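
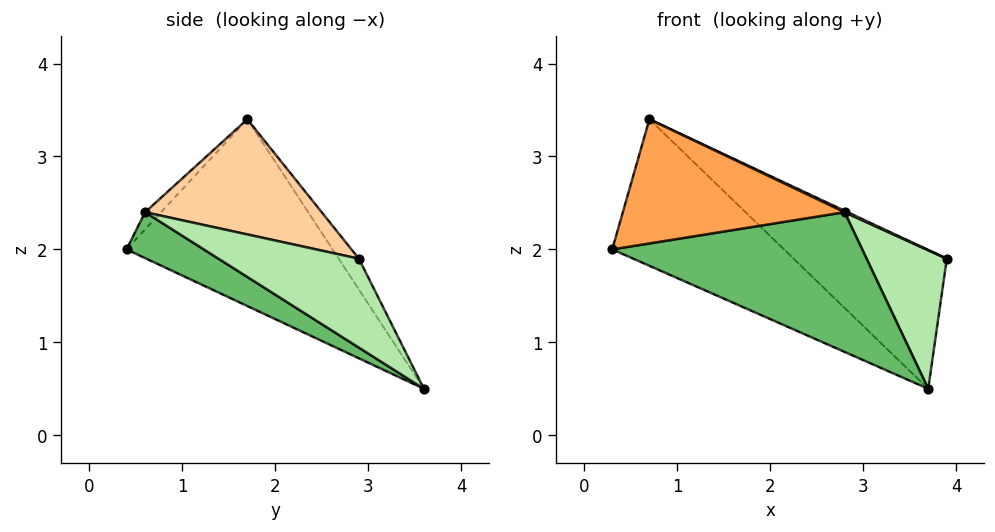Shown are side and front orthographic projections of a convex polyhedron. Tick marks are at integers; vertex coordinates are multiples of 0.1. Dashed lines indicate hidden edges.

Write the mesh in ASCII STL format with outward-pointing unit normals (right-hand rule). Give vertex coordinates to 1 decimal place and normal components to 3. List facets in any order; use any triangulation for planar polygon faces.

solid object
 facet normal -0.719 0.600 -0.351
  outer loop
   vertex 3.7 3.6 0.5
   vertex 0.3 0.4 2.0
   vertex 0.7 1.7 3.4
  endloop
 endfacet
 facet normal -0.116 0.882 0.457
  outer loop
   vertex 3.7 3.6 0.5
   vertex 0.7 1.7 3.4
   vertex 3.9 2.9 1.9
  endloop
 endfacet
 facet normal -0.052 -0.724 0.687
  outer loop
   vertex 2.8 0.6 2.4
   vertex 0.7 1.7 3.4
   vertex 0.3 0.4 2.0
  endloop
 endfacet
 facet normal 0.427 -0.007 0.904
  outer loop
   vertex 2.8 0.6 2.4
   vertex 3.9 2.9 1.9
   vertex 0.7 1.7 3.4
  endloop
 endfacet
 facet normal 0.174 -0.564 -0.807
  outer loop
   vertex 2.8 0.6 2.4
   vertex 0.3 0.4 2.0
   vertex 3.7 3.6 0.5
  endloop
 endfacet
 facet normal 0.814 -0.465 -0.349
  outer loop
   vertex 2.8 0.6 2.4
   vertex 3.7 3.6 0.5
   vertex 3.9 2.9 1.9
  endloop
 endfacet
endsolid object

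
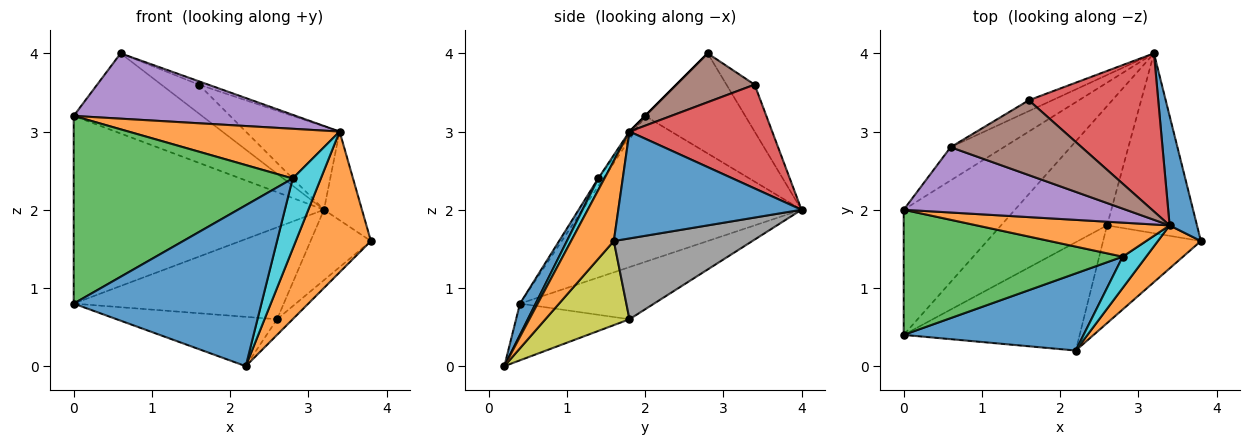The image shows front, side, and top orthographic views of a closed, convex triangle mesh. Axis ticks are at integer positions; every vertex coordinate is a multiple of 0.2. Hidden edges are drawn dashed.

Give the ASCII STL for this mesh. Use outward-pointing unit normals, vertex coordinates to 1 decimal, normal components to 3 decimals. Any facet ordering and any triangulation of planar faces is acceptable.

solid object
 facet normal 0.950 0.197 0.243
  outer loop
   vertex 3.4 1.8 3.0
   vertex 3.8 1.6 1.6
   vertex 3.2 4.0 2.0
  endloop
 endfacet
 facet normal 0.478 -0.840 0.257
  outer loop
   vertex 3.4 1.8 3.0
   vertex 2.2 0.2 0.0
   vertex 3.8 1.6 1.6
  endloop
 endfacet
 facet normal -0.589 0.673 -0.448
  outer loop
   vertex 0.0 0.4 0.8
   vertex 0.0 2.0 3.2
   vertex 3.2 4.0 2.0
  endloop
 endfacet
 facet normal -0.585 0.749 -0.311
  outer loop
   vertex 0.6 2.8 4.0
   vertex 3.2 4.0 2.0
   vertex 0.0 2.0 3.2
  endloop
 endfacet
 facet normal 0.000 -0.707 0.707
  outer loop
   vertex 0.6 2.8 4.0
   vertex 0.0 2.0 3.2
   vertex 3.4 1.8 3.0
  endloop
 endfacet
 facet normal -0.363 0.569 -0.738
  outer loop
   vertex 2.6 1.8 0.6
   vertex 0.0 0.4 0.8
   vertex 3.2 4.0 2.0
  endloop
 endfacet
 facet normal -0.281 0.398 -0.873
  outer loop
   vertex 2.6 1.8 0.6
   vertex 2.2 0.2 0.0
   vertex 0.0 0.4 0.8
  endloop
 endfacet
 facet normal 0.642 0.279 -0.714
  outer loop
   vertex 2.6 1.8 0.6
   vertex 3.2 4.0 2.0
   vertex 3.8 1.6 1.6
  endloop
 endfacet
 facet normal 0.647 0.120 -0.753
  outer loop
   vertex 2.6 1.8 0.6
   vertex 3.8 1.6 1.6
   vertex 2.2 0.2 0.0
  endloop
 endfacet
 facet normal 0.199 -0.896 0.398
  outer loop
   vertex 2.8 1.4 2.4
   vertex 2.2 0.2 0.0
   vertex 3.4 1.8 3.0
  endloop
 endfacet
 facet normal 0.075 -0.899 0.431
  outer loop
   vertex 2.8 1.4 2.4
   vertex 0.0 0.4 0.8
   vertex 2.2 0.2 0.0
  endloop
 endfacet
 facet normal -0.015 -0.825 0.565
  outer loop
   vertex 2.8 1.4 2.4
   vertex 3.4 1.8 3.0
   vertex 0.0 2.0 3.2
  endloop
 endfacet
 facet normal -0.020 -0.832 0.555
  outer loop
   vertex 2.8 1.4 2.4
   vertex 0.0 2.0 3.2
   vertex 0.0 0.4 0.8
  endloop
 endfacet
 facet normal 0.579 0.380 0.721
  outer loop
   vertex 1.6 3.4 3.6
   vertex 3.4 1.8 3.0
   vertex 3.2 4.0 2.0
  endloop
 endfacet
 facet normal -0.575 0.766 -0.287
  outer loop
   vertex 1.6 3.4 3.6
   vertex 3.2 4.0 2.0
   vertex 0.6 2.8 4.0
  endloop
 endfacet
 facet normal 0.349 0.042 0.936
  outer loop
   vertex 1.6 3.4 3.6
   vertex 0.6 2.8 4.0
   vertex 3.4 1.8 3.0
  endloop
 endfacet
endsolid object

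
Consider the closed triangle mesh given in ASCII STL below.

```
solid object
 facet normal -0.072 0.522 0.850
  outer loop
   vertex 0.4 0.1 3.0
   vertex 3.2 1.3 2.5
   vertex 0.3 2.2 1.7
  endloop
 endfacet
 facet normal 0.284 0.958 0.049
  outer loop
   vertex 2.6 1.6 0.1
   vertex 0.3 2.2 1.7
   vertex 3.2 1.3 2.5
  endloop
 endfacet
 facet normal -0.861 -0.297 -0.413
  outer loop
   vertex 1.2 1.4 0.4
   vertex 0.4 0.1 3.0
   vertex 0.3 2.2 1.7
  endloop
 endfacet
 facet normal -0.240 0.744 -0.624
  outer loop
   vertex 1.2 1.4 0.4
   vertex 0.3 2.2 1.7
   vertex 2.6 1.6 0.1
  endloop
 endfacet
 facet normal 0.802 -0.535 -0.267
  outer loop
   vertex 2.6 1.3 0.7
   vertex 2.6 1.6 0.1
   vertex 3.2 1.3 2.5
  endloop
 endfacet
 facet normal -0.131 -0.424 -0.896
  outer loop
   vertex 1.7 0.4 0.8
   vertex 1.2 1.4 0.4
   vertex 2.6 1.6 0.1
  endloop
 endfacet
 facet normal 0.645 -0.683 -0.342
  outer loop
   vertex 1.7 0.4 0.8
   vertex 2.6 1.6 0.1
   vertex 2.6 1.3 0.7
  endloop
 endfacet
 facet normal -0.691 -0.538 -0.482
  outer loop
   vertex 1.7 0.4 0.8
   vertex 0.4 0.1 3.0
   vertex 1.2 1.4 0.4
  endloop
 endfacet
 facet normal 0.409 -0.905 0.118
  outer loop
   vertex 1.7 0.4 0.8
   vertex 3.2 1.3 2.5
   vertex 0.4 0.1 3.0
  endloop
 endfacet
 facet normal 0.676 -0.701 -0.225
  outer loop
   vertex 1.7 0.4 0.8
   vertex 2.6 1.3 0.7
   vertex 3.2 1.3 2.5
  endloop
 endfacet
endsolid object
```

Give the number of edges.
15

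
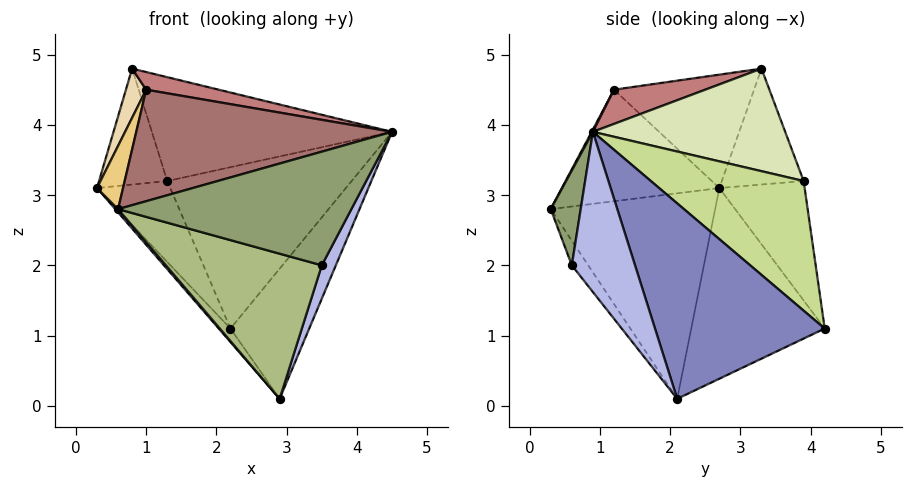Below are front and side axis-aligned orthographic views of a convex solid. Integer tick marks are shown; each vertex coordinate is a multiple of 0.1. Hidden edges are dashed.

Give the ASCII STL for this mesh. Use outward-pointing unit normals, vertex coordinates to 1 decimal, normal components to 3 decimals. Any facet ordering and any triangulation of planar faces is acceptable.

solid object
 facet normal -0.748 0.066 -0.661
  outer loop
   vertex 2.9 2.1 0.1
   vertex 0.3 2.7 3.1
   vertex 2.2 4.2 1.1
  endloop
 endfacet
 facet normal 0.880 0.408 -0.242
  outer loop
   vertex 2.9 2.1 0.1
   vertex 2.2 4.2 1.1
   vertex 4.5 0.9 3.9
  endloop
 endfacet
 facet normal -0.757 -0.013 -0.653
  outer loop
   vertex 0.6 0.3 2.8
   vertex 0.3 2.7 3.1
   vertex 2.9 2.1 0.1
  endloop
 endfacet
 facet normal 0.880 -0.196 -0.432
  outer loop
   vertex 3.5 0.6 2.0
   vertex 2.9 2.1 0.1
   vertex 4.5 0.9 3.9
  endloop
 endfacet
 facet normal 0.127 -0.988 0.089
  outer loop
   vertex 3.5 0.6 2.0
   vertex 4.5 0.9 3.9
   vertex 0.6 0.3 2.8
  endloop
 endfacet
 facet normal -0.084 -0.795 -0.601
  outer loop
   vertex 3.5 0.6 2.0
   vertex 0.6 0.3 2.8
   vertex 2.9 2.1 0.1
  endloop
 endfacet
 facet normal 0.596 0.719 0.358
  outer loop
   vertex 1.3 3.9 3.2
   vertex 4.5 0.9 3.9
   vertex 2.2 4.2 1.1
  endloop
 endfacet
 facet normal 0.562 0.702 0.439
  outer loop
   vertex 1.3 3.9 3.2
   vertex 0.8 3.3 4.8
   vertex 4.5 0.9 3.9
  endloop
 endfacet
 facet normal -0.739 0.635 -0.226
  outer loop
   vertex 1.3 3.9 3.2
   vertex 2.2 4.2 1.1
   vertex 0.3 2.7 3.1
  endloop
 endfacet
 facet normal -0.768 0.640 0.000
  outer loop
   vertex 1.3 3.9 3.2
   vertex 0.3 2.7 3.1
   vertex 0.8 3.3 4.8
  endloop
 endfacet
 facet normal -0.940 -0.155 0.303
  outer loop
   vertex 1.0 1.2 4.5
   vertex 0.3 2.7 3.1
   vertex 0.6 0.3 2.8
  endloop
 endfacet
 facet normal -0.937 -0.135 0.323
  outer loop
   vertex 1.0 1.2 4.5
   vertex 0.8 3.3 4.8
   vertex 0.3 2.7 3.1
  endloop
 endfacet
 facet normal 0.004 -0.884 0.467
  outer loop
   vertex 1.0 1.2 4.5
   vertex 0.6 0.3 2.8
   vertex 4.5 0.9 3.9
  endloop
 endfacet
 facet normal 0.157 -0.125 0.980
  outer loop
   vertex 1.0 1.2 4.5
   vertex 4.5 0.9 3.9
   vertex 0.8 3.3 4.8
  endloop
 endfacet
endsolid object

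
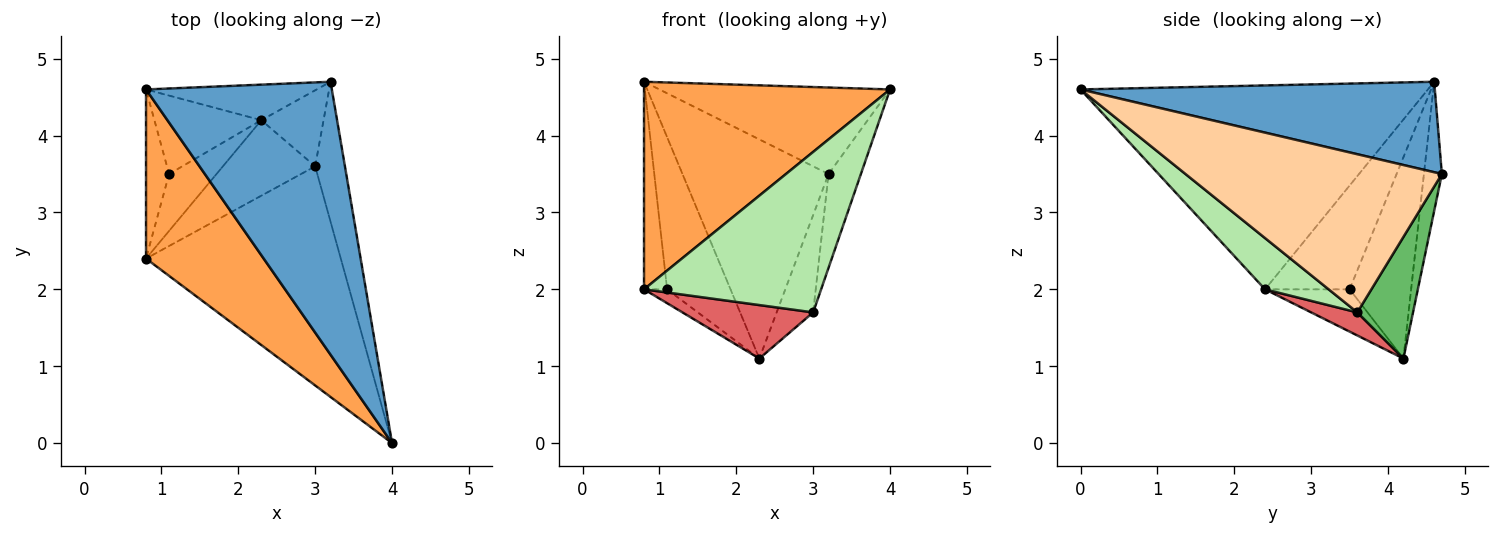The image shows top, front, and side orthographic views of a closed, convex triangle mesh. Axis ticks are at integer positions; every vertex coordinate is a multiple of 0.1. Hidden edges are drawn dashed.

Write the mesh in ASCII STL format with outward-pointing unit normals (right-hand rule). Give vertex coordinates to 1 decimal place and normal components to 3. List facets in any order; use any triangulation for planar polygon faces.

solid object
 facet normal 0.421 0.274 0.865
  outer loop
   vertex 3.2 4.7 3.5
   vertex 0.8 4.6 4.7
   vertex 4.0 0.0 4.6
  endloop
 endfacet
 facet normal -0.120 0.980 -0.159
  outer loop
   vertex 2.3 4.2 1.1
   vertex 0.8 4.6 4.7
   vertex 3.2 4.7 3.5
  endloop
 endfacet
 facet normal -0.738 -0.523 0.426
  outer loop
   vertex 0.8 2.4 2.0
   vertex 4.0 0.0 4.6
   vertex 0.8 4.6 4.7
  endloop
 endfacet
 facet normal 0.975 0.123 -0.184
  outer loop
   vertex 3.0 3.6 1.7
   vertex 3.2 4.7 3.5
   vertex 4.0 0.0 4.6
  endloop
 endfacet
 facet normal 0.769 0.504 -0.393
  outer loop
   vertex 3.0 3.6 1.7
   vertex 2.3 4.2 1.1
   vertex 3.2 4.7 3.5
  endloop
 endfacet
 facet normal 0.208 -0.578 -0.789
  outer loop
   vertex 3.0 3.6 1.7
   vertex 4.0 0.0 4.6
   vertex 0.8 2.4 2.0
  endloop
 endfacet
 facet normal 0.200 -0.566 -0.800
  outer loop
   vertex 3.0 3.6 1.7
   vertex 0.8 2.4 2.0
   vertex 2.3 4.2 1.1
  endloop
 endfacet
 facet normal -0.653 0.673 -0.347
  outer loop
   vertex 1.1 3.5 2.0
   vertex 0.8 4.6 4.7
   vertex 2.3 4.2 1.1
  endloop
 endfacet
 facet normal -0.943 0.257 -0.210
  outer loop
   vertex 1.1 3.5 2.0
   vertex 0.8 2.4 2.0
   vertex 0.8 4.6 4.7
  endloop
 endfacet
 facet normal -0.655 0.179 -0.734
  outer loop
   vertex 1.1 3.5 2.0
   vertex 2.3 4.2 1.1
   vertex 0.8 2.4 2.0
  endloop
 endfacet
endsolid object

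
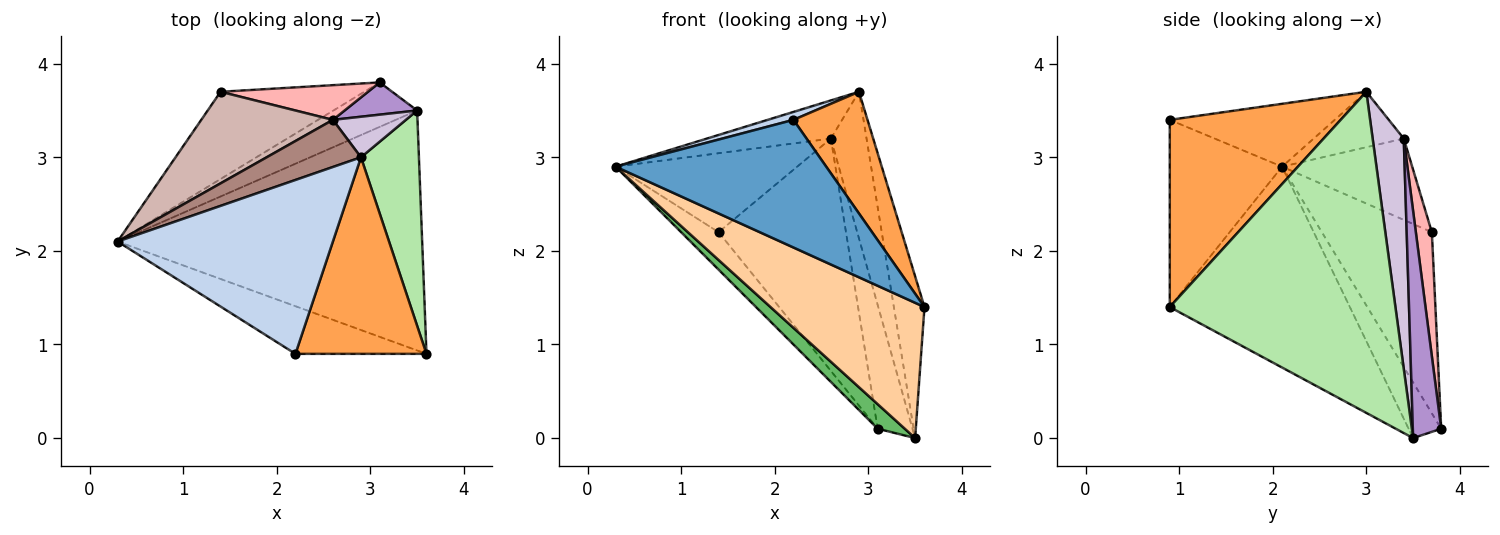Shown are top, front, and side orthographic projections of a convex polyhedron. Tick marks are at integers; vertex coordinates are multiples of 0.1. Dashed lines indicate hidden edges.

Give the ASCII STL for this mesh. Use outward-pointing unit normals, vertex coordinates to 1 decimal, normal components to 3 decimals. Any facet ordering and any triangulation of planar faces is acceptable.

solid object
 facet normal -0.447 -0.838 -0.313
  outer loop
   vertex 2.2 0.9 3.4
   vertex 0.3 2.1 2.9
   vertex 3.6 0.9 1.4
  endloop
 endfacet
 facet normal -0.280 -0.044 0.959
  outer loop
   vertex 2.2 0.9 3.4
   vertex 2.9 3.0 3.7
   vertex 0.3 2.1 2.9
  endloop
 endfacet
 facet normal 0.772 -0.335 0.540
  outer loop
   vertex 2.2 0.9 3.4
   vertex 3.6 0.9 1.4
   vertex 2.9 3.0 3.7
  endloop
 endfacet
 facet normal -0.498 -0.426 -0.755
  outer loop
   vertex 3.5 3.5 0.0
   vertex 3.6 0.9 1.4
   vertex 0.3 2.1 2.9
  endloop
 endfacet
 facet normal -0.503 -0.418 -0.757
  outer loop
   vertex 3.5 3.5 0.0
   vertex 0.3 2.1 2.9
   vertex 3.1 3.8 0.1
  endloop
 endfacet
 facet normal 0.975 0.132 0.176
  outer loop
   vertex 3.5 3.5 0.0
   vertex 2.9 3.0 3.7
   vertex 3.6 0.9 1.4
  endloop
 endfacet
 facet normal -0.757 0.258 -0.601
  outer loop
   vertex 1.4 3.7 2.2
   vertex 3.1 3.8 0.1
   vertex 0.3 2.1 2.9
  endloop
 endfacet
 facet normal 0.123 0.981 0.147
  outer loop
   vertex 2.6 3.4 3.2
   vertex 3.1 3.8 0.1
   vertex 1.4 3.7 2.2
  endloop
 endfacet
 facet normal 0.619 0.760 0.198
  outer loop
   vertex 2.6 3.4 3.2
   vertex 3.5 3.5 0.0
   vertex 3.1 3.8 0.1
  endloop
 endfacet
 facet normal 0.644 0.738 0.204
  outer loop
   vertex 2.6 3.4 3.2
   vertex 2.9 3.0 3.7
   vertex 3.5 3.5 0.0
  endloop
 endfacet
 facet normal -0.416 0.572 0.707
  outer loop
   vertex 2.6 3.4 3.2
   vertex 0.3 2.1 2.9
   vertex 2.9 3.0 3.7
  endloop
 endfacet
 facet normal -0.424 0.591 0.686
  outer loop
   vertex 2.6 3.4 3.2
   vertex 1.4 3.7 2.2
   vertex 0.3 2.1 2.9
  endloop
 endfacet
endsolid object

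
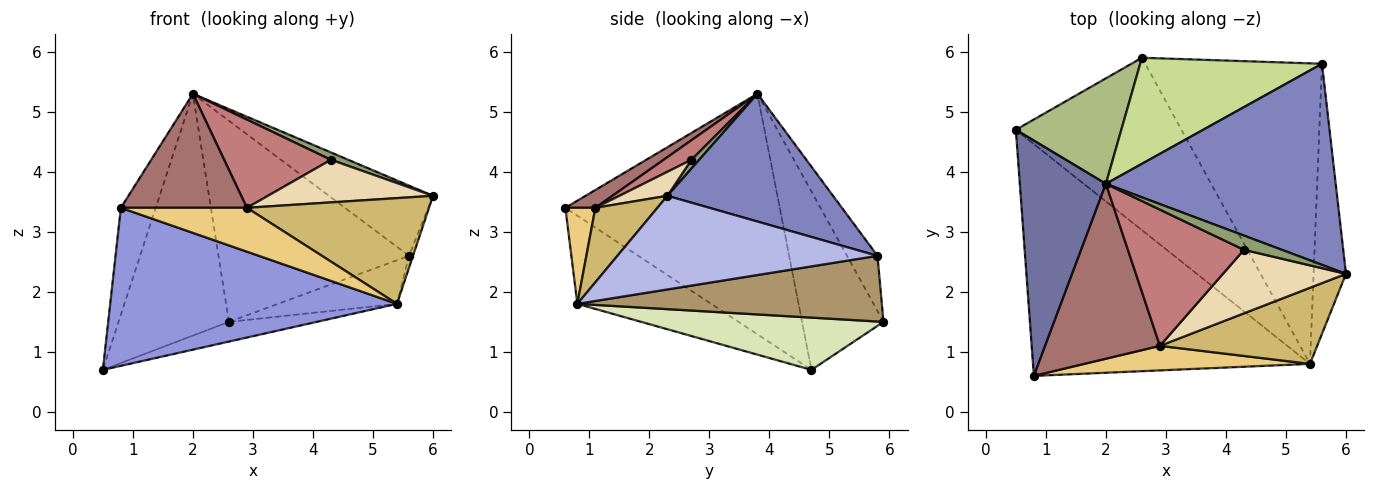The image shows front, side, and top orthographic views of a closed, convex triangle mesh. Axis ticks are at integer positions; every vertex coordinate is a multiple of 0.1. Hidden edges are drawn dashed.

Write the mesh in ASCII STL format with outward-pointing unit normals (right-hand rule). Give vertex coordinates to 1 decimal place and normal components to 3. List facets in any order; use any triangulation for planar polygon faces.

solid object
 facet normal -0.931 0.151 0.333
  outer loop
   vertex 2.0 3.8 5.3
   vertex 0.5 4.7 0.7
   vertex 0.8 0.6 3.4
  endloop
 endfacet
 facet normal 0.465 0.292 0.836
  outer loop
   vertex 5.6 5.8 2.6
   vertex 2.0 3.8 5.3
   vertex 6.0 2.3 3.6
  endloop
 endfacet
 facet normal -0.254 -0.545 -0.799
  outer loop
   vertex 5.4 0.8 1.8
   vertex 0.8 0.6 3.4
   vertex 0.5 4.7 0.7
  endloop
 endfacet
 facet normal 0.945 0.015 -0.327
  outer loop
   vertex 5.4 0.8 1.8
   vertex 5.6 5.8 2.6
   vertex 6.0 2.3 3.6
  endloop
 endfacet
 facet normal 0.202 -0.449 0.870
  outer loop
   vertex 4.3 2.7 4.2
   vertex 6.0 2.3 3.6
   vertex 2.0 3.8 5.3
  endloop
 endfacet
 facet normal -0.560 0.759 0.331
  outer loop
   vertex 2.6 5.9 1.5
   vertex 0.5 4.7 0.7
   vertex 2.0 3.8 5.3
  endloop
 endfacet
 facet normal -0.140 0.876 0.462
  outer loop
   vertex 2.6 5.9 1.5
   vertex 2.0 3.8 5.3
   vertex 5.6 5.8 2.6
  endloop
 endfacet
 facet normal 0.299 0.108 -0.948
  outer loop
   vertex 2.6 5.9 1.5
   vertex 5.4 0.8 1.8
   vertex 0.5 4.7 0.7
  endloop
 endfacet
 facet normal 0.345 0.135 -0.929
  outer loop
   vertex 2.6 5.9 1.5
   vertex 5.6 5.8 2.6
   vertex 5.4 0.8 1.8
  endloop
 endfacet
 facet normal 0.266 -0.782 0.563
  outer loop
   vertex 2.9 1.1 3.4
   vertex 5.4 0.8 1.8
   vertex 6.0 2.3 3.6
  endloop
 endfacet
 facet normal 0.203 -0.854 0.478
  outer loop
   vertex 2.9 1.1 3.4
   vertex 0.8 0.6 3.4
   vertex 5.4 0.8 1.8
  endloop
 endfacet
 facet normal 0.160 -0.550 0.820
  outer loop
   vertex 2.9 1.1 3.4
   vertex 6.0 2.3 3.6
   vertex 4.3 2.7 4.2
  endloop
 endfacet
 facet normal 0.129 -0.542 0.831
  outer loop
   vertex 2.9 1.1 3.4
   vertex 2.0 3.8 5.3
   vertex 0.8 0.6 3.4
  endloop
 endfacet
 facet normal 0.140 -0.538 0.831
  outer loop
   vertex 2.9 1.1 3.4
   vertex 4.3 2.7 4.2
   vertex 2.0 3.8 5.3
  endloop
 endfacet
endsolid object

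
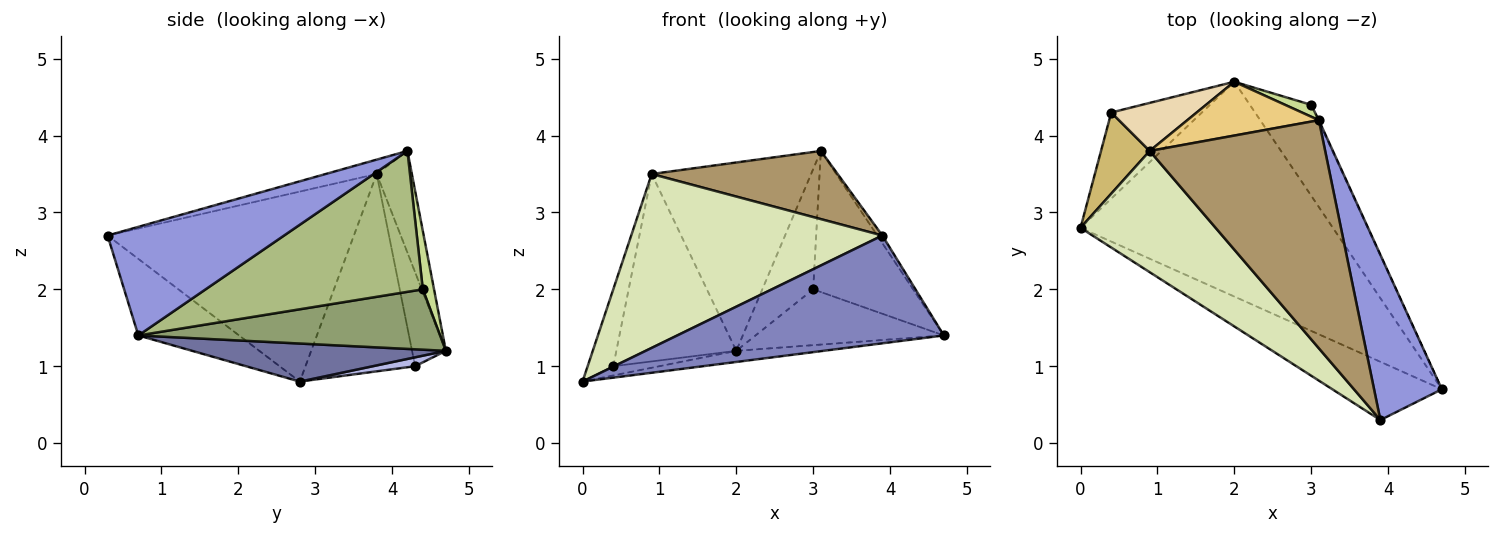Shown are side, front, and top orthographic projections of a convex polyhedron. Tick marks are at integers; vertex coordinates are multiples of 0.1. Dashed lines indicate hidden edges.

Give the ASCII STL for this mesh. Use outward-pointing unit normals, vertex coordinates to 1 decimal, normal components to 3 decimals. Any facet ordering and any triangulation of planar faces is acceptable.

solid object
 facet normal 0.149 0.051 -0.988
  outer loop
   vertex 2.0 4.7 1.2
   vertex 4.7 0.7 1.4
   vertex 0.0 2.8 0.8
  endloop
 endfacet
 facet normal -0.315 -0.835 -0.451
  outer loop
   vertex 3.9 0.3 2.7
   vertex 0.0 2.8 0.8
   vertex 4.7 0.7 1.4
  endloop
 endfacet
 facet normal 0.848 0.025 0.529
  outer loop
   vertex 3.9 0.3 2.7
   vertex 4.7 0.7 1.4
   vertex 3.1 4.2 3.8
  endloop
 endfacet
 facet normal 0.097 0.106 -0.990
  outer loop
   vertex 0.4 4.3 1.0
   vertex 2.0 4.7 1.2
   vertex 0.0 2.8 0.8
  endloop
 endfacet
 facet normal 0.643 0.401 -0.653
  outer loop
   vertex 3.0 4.4 2.0
   vertex 4.7 0.7 1.4
   vertex 2.0 4.7 1.2
  endloop
 endfacet
 facet normal 0.908 0.418 -0.004
  outer loop
   vertex 3.0 4.4 2.0
   vertex 3.1 4.2 3.8
   vertex 4.7 0.7 1.4
  endloop
 endfacet
 facet normal 0.215 0.972 0.096
  outer loop
   vertex 3.0 4.4 2.0
   vertex 2.0 4.7 1.2
   vertex 3.1 4.2 3.8
  endloop
 endfacet
 facet normal -0.627 -0.639 0.446
  outer loop
   vertex 0.9 3.8 3.5
   vertex 0.0 2.8 0.8
   vertex 3.9 0.3 2.7
  endloop
 endfacet
 facet normal -0.078 -0.285 0.955
  outer loop
   vertex 0.9 3.8 3.5
   vertex 3.9 0.3 2.7
   vertex 3.1 4.2 3.8
  endloop
 endfacet
 facet normal -0.947 0.221 0.234
  outer loop
   vertex 0.9 3.8 3.5
   vertex 0.4 4.3 1.0
   vertex 0.0 2.8 0.8
  endloop
 endfacet
 facet normal -0.208 0.941 0.269
  outer loop
   vertex 0.9 3.8 3.5
   vertex 3.1 4.2 3.8
   vertex 2.0 4.7 1.2
  endloop
 endfacet
 facet normal -0.264 0.934 0.240
  outer loop
   vertex 0.9 3.8 3.5
   vertex 2.0 4.7 1.2
   vertex 0.4 4.3 1.0
  endloop
 endfacet
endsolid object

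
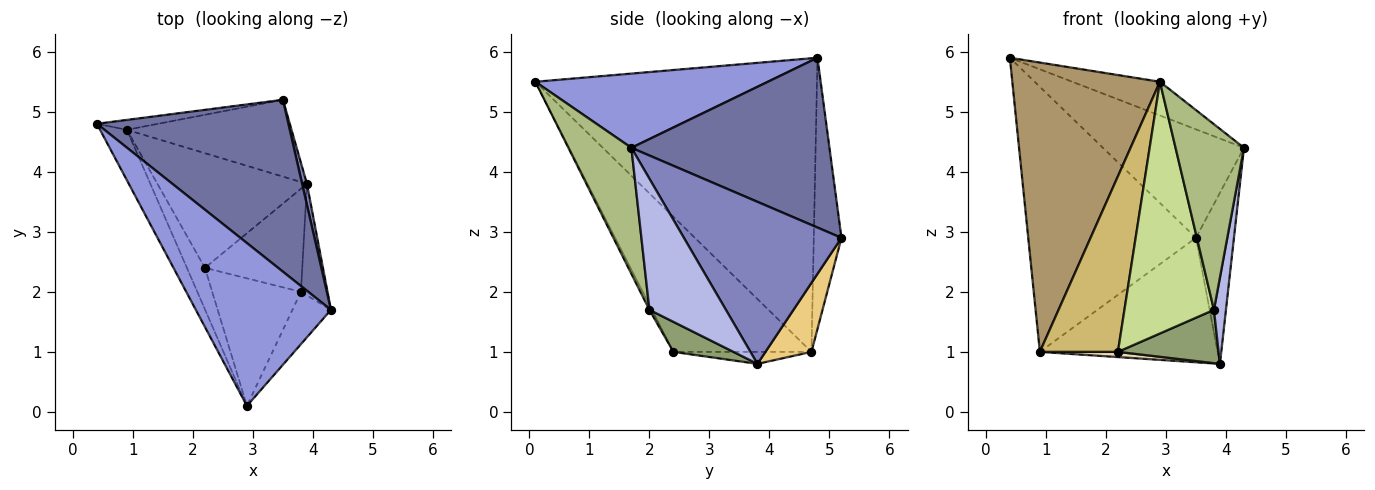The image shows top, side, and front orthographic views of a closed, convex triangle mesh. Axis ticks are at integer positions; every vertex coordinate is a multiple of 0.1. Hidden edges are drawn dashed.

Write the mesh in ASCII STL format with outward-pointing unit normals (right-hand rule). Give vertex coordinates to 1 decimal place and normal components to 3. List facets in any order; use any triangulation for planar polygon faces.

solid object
 facet normal 0.600 0.427 0.677
  outer loop
   vertex 3.5 5.2 2.9
   vertex 0.4 4.8 5.9
   vertex 4.3 1.7 4.4
  endloop
 endfacet
 facet normal 0.972 0.234 0.029
  outer loop
   vertex 3.9 3.8 0.8
   vertex 3.5 5.2 2.9
   vertex 4.3 1.7 4.4
  endloop
 endfacet
 facet normal 0.474 0.179 0.862
  outer loop
   vertex 2.9 0.1 5.5
   vertex 4.3 1.7 4.4
   vertex 0.4 4.8 5.9
  endloop
 endfacet
 facet normal 0.969 -0.152 -0.196
  outer loop
   vertex 3.8 2.0 1.7
   vertex 3.9 3.8 0.8
   vertex 4.3 1.7 4.4
  endloop
 endfacet
 facet normal 0.264 -0.443 -0.857
  outer loop
   vertex 3.8 2.0 1.7
   vertex 2.2 2.4 1.0
   vertex 3.9 3.8 0.8
  endloop
 endfacet
 facet normal 0.664 -0.720 -0.203
  outer loop
   vertex 3.8 2.0 1.7
   vertex 4.3 1.7 4.4
   vertex 2.9 0.1 5.5
  endloop
 endfacet
 facet normal -0.025 -0.892 -0.452
  outer loop
   vertex 3.8 2.0 1.7
   vertex 2.9 0.1 5.5
   vertex 2.2 2.4 1.0
  endloop
 endfacet
 facet normal -0.163 0.986 -0.037
  outer loop
   vertex 0.9 4.7 1.0
   vertex 0.4 4.8 5.9
   vertex 3.5 5.2 2.9
  endloop
 endfacet
 facet normal -0.883 -0.463 -0.081
  outer loop
   vertex 0.9 4.7 1.0
   vertex 2.9 0.1 5.5
   vertex 0.4 4.8 5.9
  endloop
 endfacet
 facet normal -0.865 -0.489 -0.115
  outer loop
   vertex 0.9 4.7 1.0
   vertex 2.2 2.4 1.0
   vertex 2.9 0.1 5.5
  endloop
 endfacet
 facet normal 0.215 0.831 -0.513
  outer loop
   vertex 0.9 4.7 1.0
   vertex 3.5 5.2 2.9
   vertex 3.9 3.8 0.8
  endloop
 endfacet
 facet normal -0.080 -0.045 -0.996
  outer loop
   vertex 0.9 4.7 1.0
   vertex 3.9 3.8 0.8
   vertex 2.2 2.4 1.0
  endloop
 endfacet
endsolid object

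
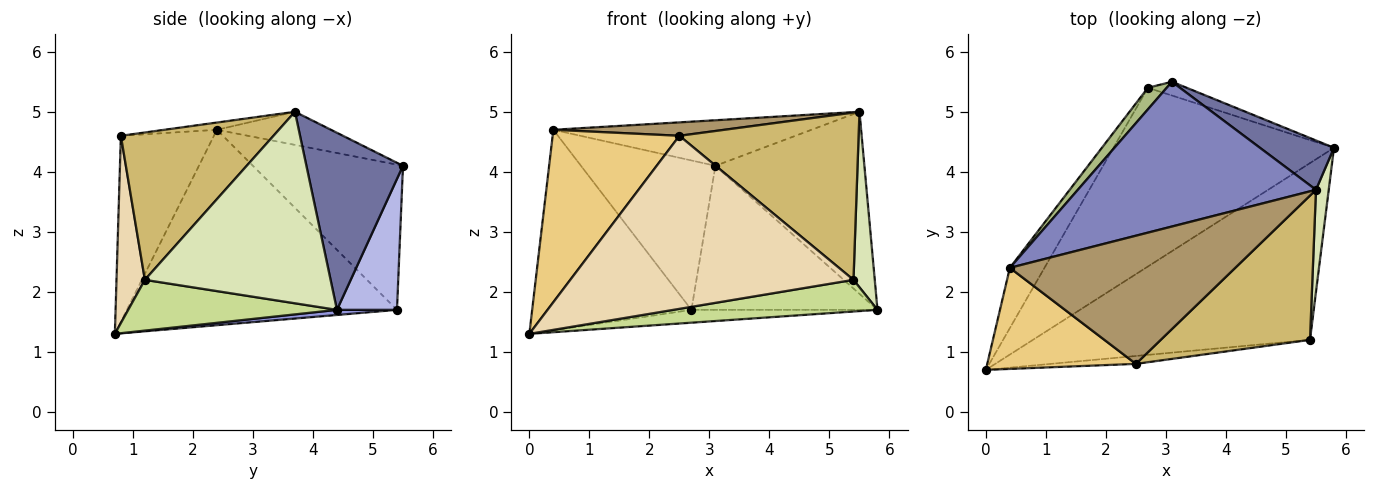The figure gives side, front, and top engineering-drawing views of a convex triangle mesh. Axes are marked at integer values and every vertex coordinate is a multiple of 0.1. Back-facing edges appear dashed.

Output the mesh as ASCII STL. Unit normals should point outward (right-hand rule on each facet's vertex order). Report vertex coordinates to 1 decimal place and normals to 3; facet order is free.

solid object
 facet normal 0.530 0.818 0.222
  outer loop
   vertex 5.5 3.7 5.0
   vertex 5.8 4.4 1.7
   vertex 3.1 5.5 4.1
  endloop
 endfacet
 facet normal -0.131 0.298 0.946
  outer loop
   vertex 0.4 2.4 4.7
   vertex 5.5 3.7 5.0
   vertex 3.1 5.5 4.1
  endloop
 endfacet
 facet normal 0.023 0.072 -0.997
  outer loop
   vertex 2.7 5.4 1.7
   vertex 5.8 4.4 1.7
   vertex 0.0 0.7 1.3
  endloop
 endfacet
 facet normal 0.306 0.948 -0.090
  outer loop
   vertex 2.7 5.4 1.7
   vertex 3.1 5.5 4.1
   vertex 5.8 4.4 1.7
  endloop
 endfacet
 facet normal -0.852 0.502 -0.151
  outer loop
   vertex 2.7 5.4 1.7
   vertex 0.0 0.7 1.3
   vertex 0.4 2.4 4.7
  endloop
 endfacet
 facet normal -0.741 0.664 0.096
  outer loop
   vertex 2.7 5.4 1.7
   vertex 0.4 2.4 4.7
   vertex 3.1 5.5 4.1
  endloop
 endfacet
 facet normal 0.178 -0.174 -0.969
  outer loop
   vertex 5.4 1.2 2.2
   vertex 0.0 0.7 1.3
   vertex 5.8 4.4 1.7
  endloop
 endfacet
 facet normal 0.991 -0.114 0.066
  outer loop
   vertex 5.4 1.2 2.2
   vertex 5.8 4.4 1.7
   vertex 5.5 3.7 5.0
  endloop
 endfacet
 facet normal -0.032 -0.104 0.994
  outer loop
   vertex 2.5 0.8 4.6
   vertex 5.5 3.7 5.0
   vertex 0.4 2.4 4.7
  endloop
 endfacet
 facet normal 0.542 -0.636 0.549
  outer loop
   vertex 2.5 0.8 4.6
   vertex 5.4 1.2 2.2
   vertex 5.5 3.7 5.0
  endloop
 endfacet
 facet normal -0.535 -0.729 0.427
  outer loop
   vertex 2.5 0.8 4.6
   vertex 0.4 2.4 4.7
   vertex 0.0 0.7 1.3
  endloop
 endfacet
 facet normal 0.100 -0.994 -0.045
  outer loop
   vertex 2.5 0.8 4.6
   vertex 0.0 0.7 1.3
   vertex 5.4 1.2 2.2
  endloop
 endfacet
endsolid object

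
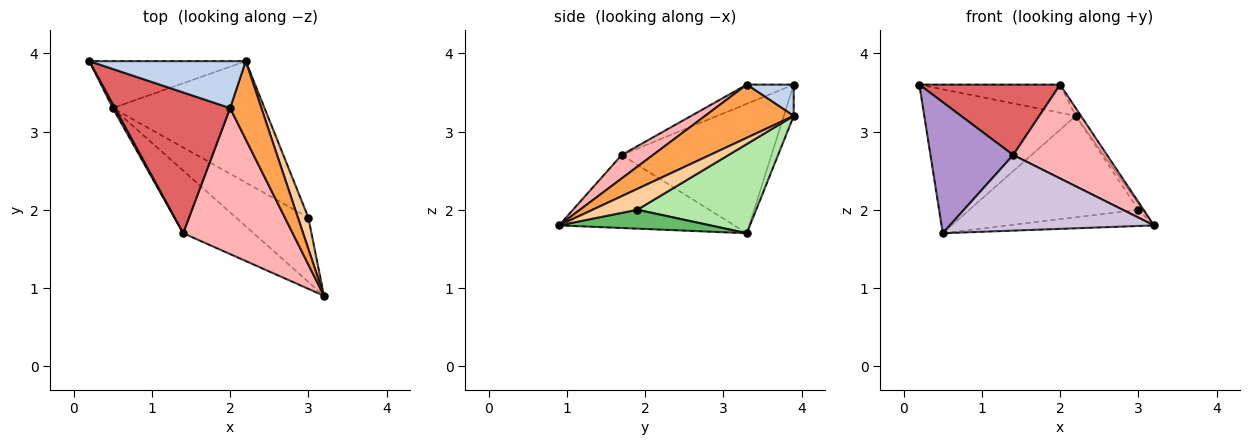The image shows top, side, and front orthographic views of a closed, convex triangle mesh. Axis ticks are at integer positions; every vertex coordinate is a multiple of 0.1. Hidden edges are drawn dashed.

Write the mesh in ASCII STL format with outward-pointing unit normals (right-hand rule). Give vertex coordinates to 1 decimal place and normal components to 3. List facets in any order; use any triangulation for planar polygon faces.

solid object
 facet normal -0.062 0.949 -0.309
  outer loop
   vertex 0.5 3.3 1.7
   vertex 0.2 3.9 3.6
   vertex 2.2 3.9 3.2
  endloop
 endfacet
 facet normal 0.169 0.507 0.845
  outer loop
   vertex 2.0 3.3 3.6
   vertex 2.2 3.9 3.2
   vertex 0.2 3.9 3.6
  endloop
 endfacet
 facet normal 0.861 0.051 0.506
  outer loop
   vertex 2.0 3.3 3.6
   vertex 3.2 0.9 1.8
   vertex 2.2 3.9 3.2
  endloop
 endfacet
 facet normal 0.891 0.089 0.445
  outer loop
   vertex 3.0 1.9 2.0
   vertex 2.2 3.9 3.2
   vertex 3.2 0.9 1.8
  endloop
 endfacet
 facet normal 0.246 0.237 -0.940
  outer loop
   vertex 3.0 1.9 2.0
   vertex 3.2 0.9 1.8
   vertex 0.5 3.3 1.7
  endloop
 endfacet
 facet normal 0.411 0.584 -0.700
  outer loop
   vertex 3.0 1.9 2.0
   vertex 0.5 3.3 1.7
   vertex 2.2 3.9 3.2
  endloop
 endfacet
 facet normal -0.147 -0.442 0.885
  outer loop
   vertex 1.4 1.7 2.7
   vertex 2.0 3.3 3.6
   vertex 0.2 3.9 3.6
  endloop
 endfacet
 facet normal 0.177 -0.532 0.828
  outer loop
   vertex 1.4 1.7 2.7
   vertex 3.2 0.9 1.8
   vertex 2.0 3.3 3.6
  endloop
 endfacet
 facet normal -0.875 -0.483 0.014
  outer loop
   vertex 1.4 1.7 2.7
   vertex 0.2 3.9 3.6
   vertex 0.5 3.3 1.7
  endloop
 endfacet
 facet normal -0.552 -0.643 -0.532
  outer loop
   vertex 1.4 1.7 2.7
   vertex 0.5 3.3 1.7
   vertex 3.2 0.9 1.8
  endloop
 endfacet
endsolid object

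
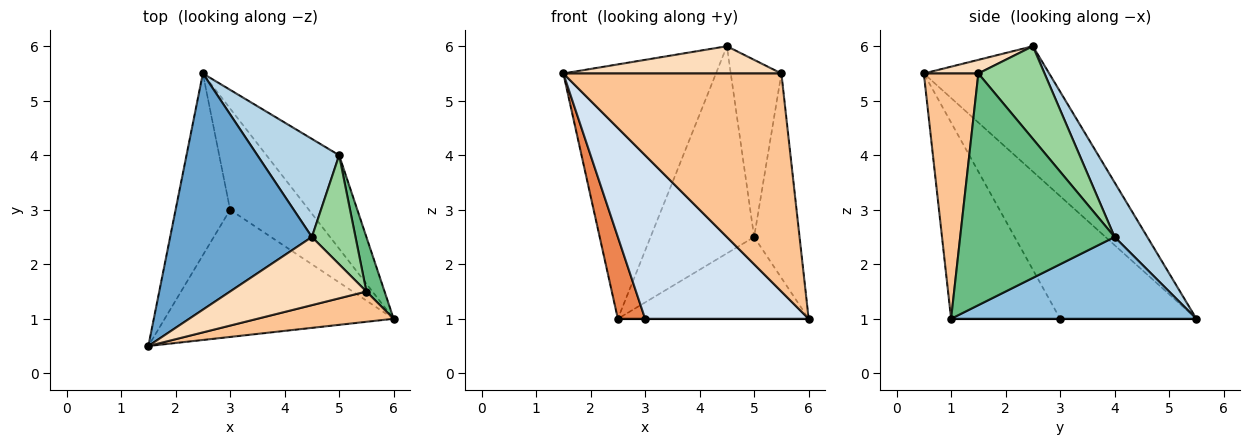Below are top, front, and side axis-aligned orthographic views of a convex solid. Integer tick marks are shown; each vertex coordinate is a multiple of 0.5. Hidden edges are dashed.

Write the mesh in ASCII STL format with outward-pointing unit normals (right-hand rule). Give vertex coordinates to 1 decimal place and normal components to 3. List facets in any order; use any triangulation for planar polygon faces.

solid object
 facet normal -0.516 0.628 0.583
  outer loop
   vertex 4.5 2.5 6.0
   vertex 2.5 5.5 1.0
   vertex 1.5 0.5 5.5
  endloop
 endfacet
 facet normal 0.646 0.503 -0.574
  outer loop
   vertex 5.0 4.0 2.5
   vertex 6.0 1.0 1.0
   vertex 2.5 5.5 1.0
  endloop
 endfacet
 facet normal 0.274 0.869 0.412
  outer loop
   vertex 5.0 4.0 2.5
   vertex 2.5 5.5 1.0
   vertex 4.5 2.5 6.0
  endloop
 endfacet
 facet normal -0.466 -0.699 -0.543
  outer loop
   vertex 3.0 3.0 1.0
   vertex 6.0 1.0 1.0
   vertex 1.5 0.5 5.5
  endloop
 endfacet
 facet normal -0.899 -0.180 -0.400
  outer loop
   vertex 3.0 3.0 1.0
   vertex 1.5 0.5 5.5
   vertex 2.5 5.5 1.0
  endloop
 endfacet
 facet normal 0.000 0.000 -1.000
  outer loop
   vertex 3.0 3.0 1.0
   vertex 2.5 5.5 1.0
   vertex 6.0 1.0 1.0
  endloop
 endfacet
 facet normal 0.240 -0.961 0.134
  outer loop
   vertex 5.5 1.5 5.5
   vertex 1.5 0.5 5.5
   vertex 6.0 1.0 1.0
  endloop
 endfacet
 facet normal 0.092 -0.370 0.925
  outer loop
   vertex 5.5 1.5 5.5
   vertex 4.5 2.5 6.0
   vertex 1.5 0.5 5.5
  endloop
 endfacet
 facet normal 0.957 0.281 0.075
  outer loop
   vertex 5.5 1.5 5.5
   vertex 6.0 1.0 1.0
   vertex 5.0 4.0 2.5
  endloop
 endfacet
 facet normal 0.744 0.569 0.350
  outer loop
   vertex 5.5 1.5 5.5
   vertex 5.0 4.0 2.5
   vertex 4.5 2.5 6.0
  endloop
 endfacet
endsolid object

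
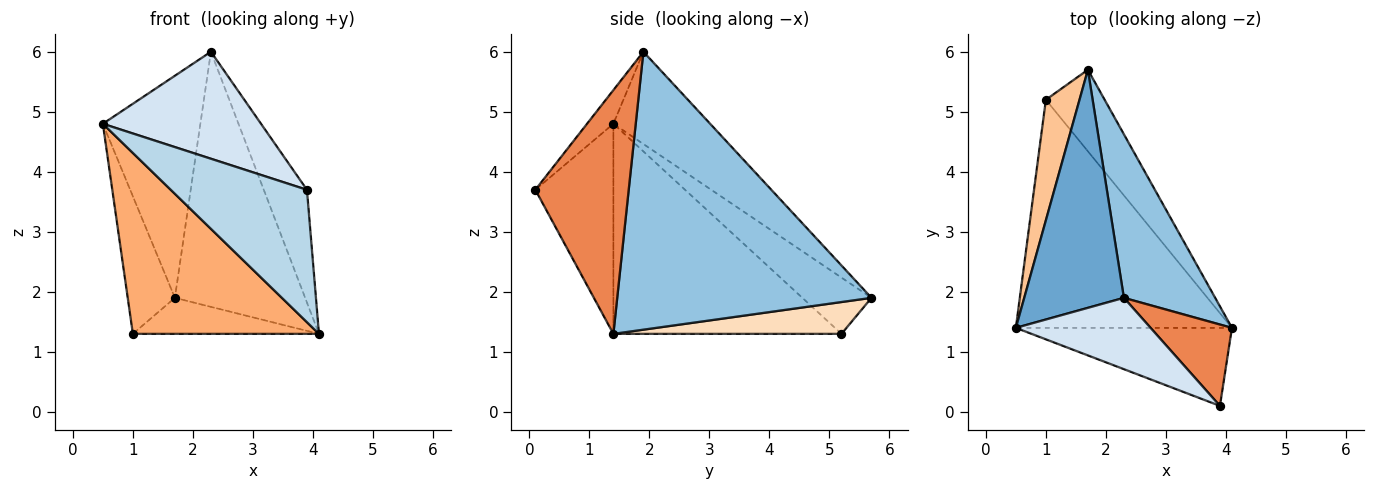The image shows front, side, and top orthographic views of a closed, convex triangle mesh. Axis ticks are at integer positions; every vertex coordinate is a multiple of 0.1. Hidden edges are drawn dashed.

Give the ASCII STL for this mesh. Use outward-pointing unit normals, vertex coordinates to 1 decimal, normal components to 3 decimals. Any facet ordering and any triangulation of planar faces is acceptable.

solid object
 facet normal -0.561 0.565 0.606
  outer loop
   vertex 2.3 1.9 6.0
   vertex 1.7 5.7 1.9
   vertex 0.5 1.4 4.8
  endloop
 endfacet
 facet normal 0.854 0.438 0.281
  outer loop
   vertex 2.3 1.9 6.0
   vertex 4.1 1.4 1.3
   vertex 1.7 5.7 1.9
  endloop
 endfacet
 facet normal -0.443 -0.772 -0.455
  outer loop
   vertex 3.9 0.1 3.7
   vertex 0.5 1.4 4.8
   vertex 4.1 1.4 1.3
  endloop
 endfacet
 facet normal -0.137 -0.824 0.549
  outer loop
   vertex 3.9 0.1 3.7
   vertex 2.3 1.9 6.0
   vertex 0.5 1.4 4.8
  endloop
 endfacet
 facet normal 0.869 0.402 0.290
  outer loop
   vertex 3.9 0.1 3.7
   vertex 4.1 1.4 1.3
   vertex 2.3 1.9 6.0
  endloop
 endfacet
 facet normal -0.606 -0.494 -0.623
  outer loop
   vertex 1.0 5.2 1.3
   vertex 4.1 1.4 1.3
   vertex 0.5 1.4 4.8
  endloop
 endfacet
 facet normal -0.741 0.505 0.443
  outer loop
   vertex 1.0 5.2 1.3
   vertex 0.5 1.4 4.8
   vertex 1.7 5.7 1.9
  endloop
 endfacet
 facet normal 0.444 0.362 -0.820
  outer loop
   vertex 1.0 5.2 1.3
   vertex 1.7 5.7 1.9
   vertex 4.1 1.4 1.3
  endloop
 endfacet
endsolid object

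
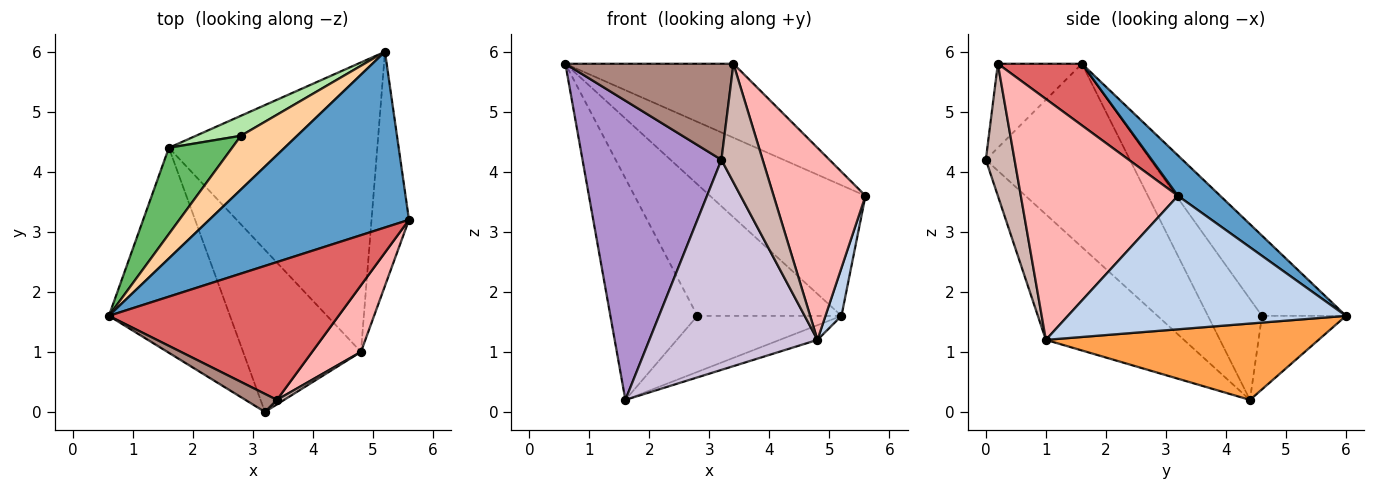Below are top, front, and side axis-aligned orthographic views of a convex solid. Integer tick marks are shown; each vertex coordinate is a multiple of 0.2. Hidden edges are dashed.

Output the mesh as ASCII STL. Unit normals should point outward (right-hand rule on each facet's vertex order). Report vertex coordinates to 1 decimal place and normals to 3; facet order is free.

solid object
 facet normal 0.160 0.589 0.792
  outer loop
   vertex 5.2 6.0 1.6
   vertex 0.6 1.6 5.8
   vertex 5.6 3.2 3.6
  endloop
 endfacet
 facet normal 0.961 -0.055 -0.270
  outer loop
   vertex 4.8 1.0 1.2
   vertex 5.2 6.0 1.6
   vertex 5.6 3.2 3.6
  endloop
 endfacet
 facet normal 0.344 0.048 -0.938
  outer loop
   vertex 4.8 1.0 1.2
   vertex 1.6 4.4 0.2
   vertex 5.2 6.0 1.6
  endloop
 endfacet
 facet normal -0.475 0.815 0.333
  outer loop
   vertex 2.8 4.6 1.6
   vertex 0.6 1.6 5.8
   vertex 5.2 6.0 1.6
  endloop
 endfacet
 facet normal -0.501 0.807 0.314
  outer loop
   vertex 2.8 4.6 1.6
   vertex 1.6 4.4 0.2
   vertex 0.6 1.6 5.8
  endloop
 endfacet
 facet normal -0.481 0.825 0.295
  outer loop
   vertex 2.8 4.6 1.6
   vertex 5.2 6.0 1.6
   vertex 1.6 4.4 0.2
  endloop
 endfacet
 facet normal 0.230 0.460 0.858
  outer loop
   vertex 3.4 0.2 5.8
   vertex 5.6 3.2 3.6
   vertex 0.6 1.6 5.8
  endloop
 endfacet
 facet normal 0.850 -0.497 0.172
  outer loop
   vertex 3.4 0.2 5.8
   vertex 4.8 1.0 1.2
   vertex 5.6 3.2 3.6
  endloop
 endfacet
 facet normal -0.650 -0.627 -0.430
  outer loop
   vertex 3.2 0.0 4.2
   vertex 0.6 1.6 5.8
   vertex 1.6 4.4 0.2
  endloop
 endfacet
 facet normal -0.545 -0.664 -0.512
  outer loop
   vertex 3.2 0.0 4.2
   vertex 1.6 4.4 0.2
   vertex 4.8 1.0 1.2
  endloop
 endfacet
 facet normal -0.441 -0.882 0.165
  outer loop
   vertex 3.2 0.0 4.2
   vertex 3.4 0.2 5.8
   vertex 0.6 1.6 5.8
  endloop
 endfacet
 facet normal 0.571 -0.820 0.031
  outer loop
   vertex 3.2 0.0 4.2
   vertex 4.8 1.0 1.2
   vertex 3.4 0.2 5.8
  endloop
 endfacet
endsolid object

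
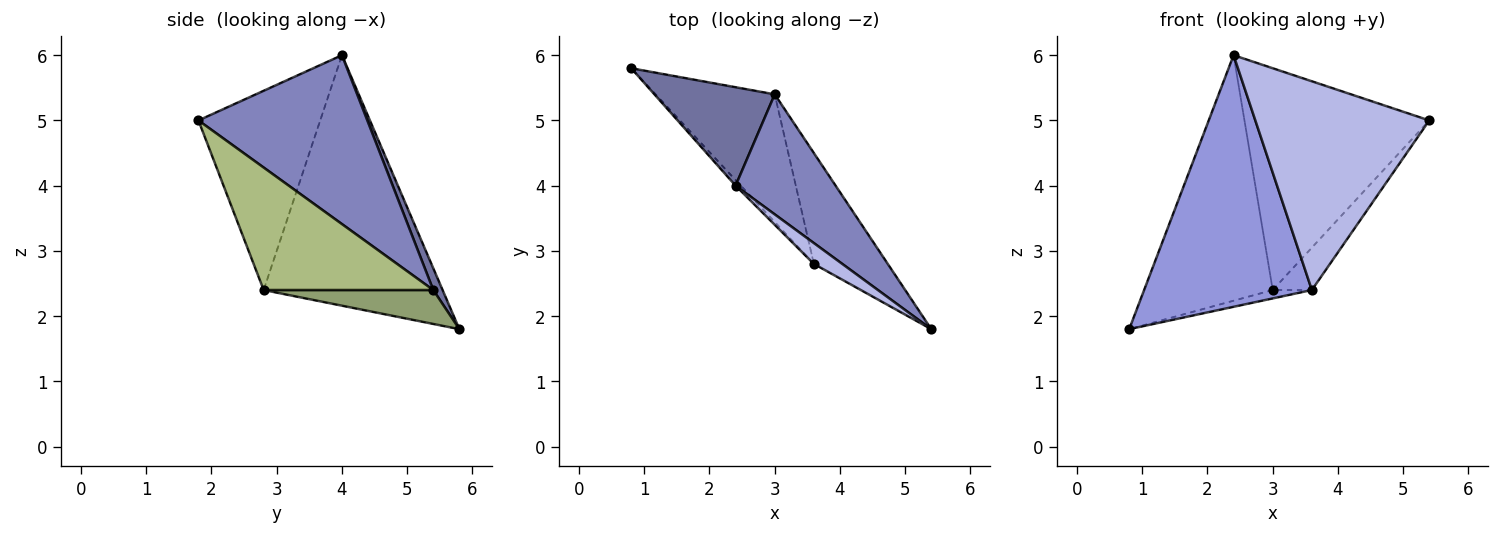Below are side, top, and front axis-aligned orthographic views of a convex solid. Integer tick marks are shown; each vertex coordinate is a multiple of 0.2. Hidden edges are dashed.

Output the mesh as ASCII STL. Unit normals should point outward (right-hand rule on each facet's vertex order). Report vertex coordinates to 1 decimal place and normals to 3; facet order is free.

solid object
 facet normal 0.067 0.926 0.371
  outer loop
   vertex 3.0 5.4 2.4
   vertex 0.8 5.8 1.8
   vertex 2.4 4.0 6.0
  endloop
 endfacet
 facet normal 0.626 0.686 0.371
  outer loop
   vertex 3.0 5.4 2.4
   vertex 2.4 4.0 6.0
   vertex 5.4 1.8 5.0
  endloop
 endfacet
 facet normal -0.729 -0.684 -0.015
  outer loop
   vertex 3.6 2.8 2.4
   vertex 2.4 4.0 6.0
   vertex 0.8 5.8 1.8
  endloop
 endfacet
 facet normal -0.572 -0.816 0.082
  outer loop
   vertex 3.6 2.8 2.4
   vertex 5.4 1.8 5.0
   vertex 2.4 4.0 6.0
  endloop
 endfacet
 facet normal 0.273 0.063 -0.960
  outer loop
   vertex 3.6 2.8 2.4
   vertex 0.8 5.8 1.8
   vertex 3.0 5.4 2.4
  endloop
 endfacet
 facet normal 0.840 0.194 -0.507
  outer loop
   vertex 3.6 2.8 2.4
   vertex 3.0 5.4 2.4
   vertex 5.4 1.8 5.0
  endloop
 endfacet
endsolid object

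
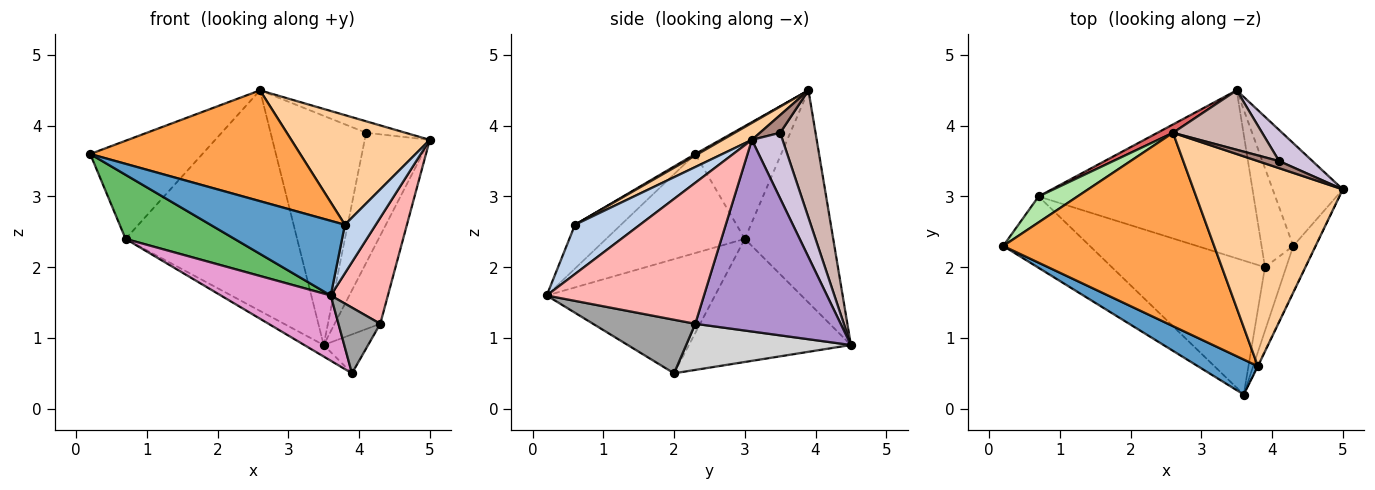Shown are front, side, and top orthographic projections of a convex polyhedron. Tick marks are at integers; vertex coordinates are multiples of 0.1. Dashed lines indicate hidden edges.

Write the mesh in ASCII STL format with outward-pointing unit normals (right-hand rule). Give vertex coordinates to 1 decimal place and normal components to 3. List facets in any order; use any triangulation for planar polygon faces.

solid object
 facet normal -0.296 -0.865 0.405
  outer loop
   vertex 3.8 0.6 2.6
   vertex 0.2 2.3 3.6
   vertex 3.6 0.2 1.6
  endloop
 endfacet
 facet normal 0.903 -0.429 -0.009
  outer loop
   vertex 3.8 0.6 2.6
   vertex 3.6 0.2 1.6
   vertex 5.0 3.1 3.8
  endloop
 endfacet
 facet normal 0.006 -0.497 0.868
  outer loop
   vertex 3.8 0.6 2.6
   vertex 2.6 3.9 4.5
   vertex 0.2 2.3 3.6
  endloop
 endfacet
 facet normal 0.100 -0.469 0.878
  outer loop
   vertex 3.8 0.6 2.6
   vertex 5.0 3.1 3.8
   vertex 2.6 3.9 4.5
  endloop
 endfacet
 facet normal -0.648 -0.509 -0.567
  outer loop
   vertex 0.7 3.0 2.4
   vertex 3.6 0.2 1.6
   vertex 0.2 2.3 3.6
  endloop
 endfacet
 facet normal -0.595 0.777 0.205
  outer loop
   vertex 0.7 3.0 2.4
   vertex 0.2 2.3 3.6
   vertex 2.6 3.9 4.5
  endloop
 endfacet
 facet normal -0.458 0.888 0.034
  outer loop
   vertex 0.7 3.0 2.4
   vertex 2.6 3.9 4.5
   vertex 3.5 4.5 0.9
  endloop
 endfacet
 facet normal 0.930 -0.338 -0.146
  outer loop
   vertex 4.3 2.3 1.2
   vertex 5.0 3.1 3.8
   vertex 3.6 0.2 1.6
  endloop
 endfacet
 facet normal 0.901 0.283 -0.330
  outer loop
   vertex 4.3 2.3 1.2
   vertex 3.5 4.5 0.9
   vertex 5.0 3.1 3.8
  endloop
 endfacet
 facet normal 0.416 0.884 0.211
  outer loop
   vertex 4.1 3.5 3.9
   vertex 5.0 3.1 3.8
   vertex 3.5 4.5 0.9
  endloop
 endfacet
 facet normal 0.400 0.780 0.480
  outer loop
   vertex 4.1 3.5 3.9
   vertex 2.6 3.9 4.5
   vertex 5.0 3.1 3.8
  endloop
 endfacet
 facet normal 0.337 0.911 0.236
  outer loop
   vertex 4.1 3.5 3.9
   vertex 3.5 4.5 0.9
   vertex 2.6 3.9 4.5
  endloop
 endfacet
 facet normal -0.557 -0.364 -0.747
  outer loop
   vertex 3.9 2.0 0.5
   vertex 3.6 0.2 1.6
   vertex 0.7 3.0 2.4
  endloop
 endfacet
 facet normal -0.496 0.059 -0.866
  outer loop
   vertex 3.9 2.0 0.5
   vertex 0.7 3.0 2.4
   vertex 3.5 4.5 0.9
  endloop
 endfacet
 facet normal 0.869 -0.355 -0.344
  outer loop
   vertex 3.9 2.0 0.5
   vertex 4.3 2.3 1.2
   vertex 3.6 0.2 1.6
  endloop
 endfacet
 facet normal 0.805 0.217 -0.553
  outer loop
   vertex 3.9 2.0 0.5
   vertex 3.5 4.5 0.9
   vertex 4.3 2.3 1.2
  endloop
 endfacet
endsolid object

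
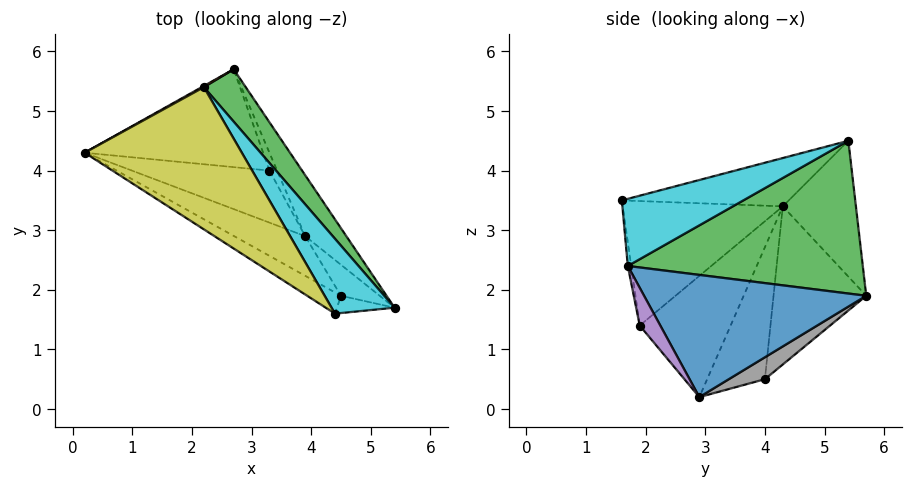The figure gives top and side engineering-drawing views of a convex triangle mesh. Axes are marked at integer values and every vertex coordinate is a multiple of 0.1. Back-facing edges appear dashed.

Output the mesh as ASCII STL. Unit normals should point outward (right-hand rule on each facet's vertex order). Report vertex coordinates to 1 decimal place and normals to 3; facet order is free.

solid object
 facet normal 0.813 0.514 -0.274
  outer loop
   vertex 3.9 2.9 0.2
   vertex 2.7 5.7 1.9
   vertex 5.4 1.7 2.4
  endloop
 endfacet
 facet normal -0.485 0.874 0.008
  outer loop
   vertex 2.2 5.4 4.5
   vertex 2.7 5.7 1.9
   vertex 0.2 4.3 3.4
  endloop
 endfacet
 facet normal 0.796 0.565 0.218
  outer loop
   vertex 2.2 5.4 4.5
   vertex 5.4 1.7 2.4
   vertex 2.7 5.7 1.9
  endloop
 endfacet
 facet normal -0.573 -0.747 -0.336
  outer loop
   vertex 4.5 1.9 1.4
   vertex 0.2 4.3 3.4
   vertex 3.9 2.9 0.2
  endloop
 endfacet
 facet normal 0.639 -0.403 -0.655
  outer loop
   vertex 4.5 1.9 1.4
   vertex 3.9 2.9 0.2
   vertex 5.4 1.7 2.4
  endloop
 endfacet
 facet normal -0.619 0.357 -0.699
  outer loop
   vertex 3.3 4.0 0.5
   vertex 0.2 4.3 3.4
   vertex 2.7 5.7 1.9
  endloop
 endfacet
 facet normal -0.681 -0.178 -0.710
  outer loop
   vertex 3.3 4.0 0.5
   vertex 3.9 2.9 0.2
   vertex 0.2 4.3 3.4
  endloop
 endfacet
 facet normal 0.808 0.518 -0.282
  outer loop
   vertex 3.3 4.0 0.5
   vertex 2.7 5.7 1.9
   vertex 3.9 2.9 0.2
  endloop
 endfacet
 facet normal -0.271 -0.389 0.881
  outer loop
   vertex 4.4 1.6 3.5
   vertex 2.2 5.4 4.5
   vertex 0.2 4.3 3.4
  endloop
 endfacet
 facet normal 0.708 0.235 0.665
  outer loop
   vertex 4.4 1.6 3.5
   vertex 5.4 1.7 2.4
   vertex 2.2 5.4 4.5
  endloop
 endfacet
 facet normal -0.533 -0.834 -0.144
  outer loop
   vertex 4.4 1.6 3.5
   vertex 0.2 4.3 3.4
   vertex 4.5 1.9 1.4
  endloop
 endfacet
 facet normal -0.060 -0.988 -0.144
  outer loop
   vertex 4.4 1.6 3.5
   vertex 4.5 1.9 1.4
   vertex 5.4 1.7 2.4
  endloop
 endfacet
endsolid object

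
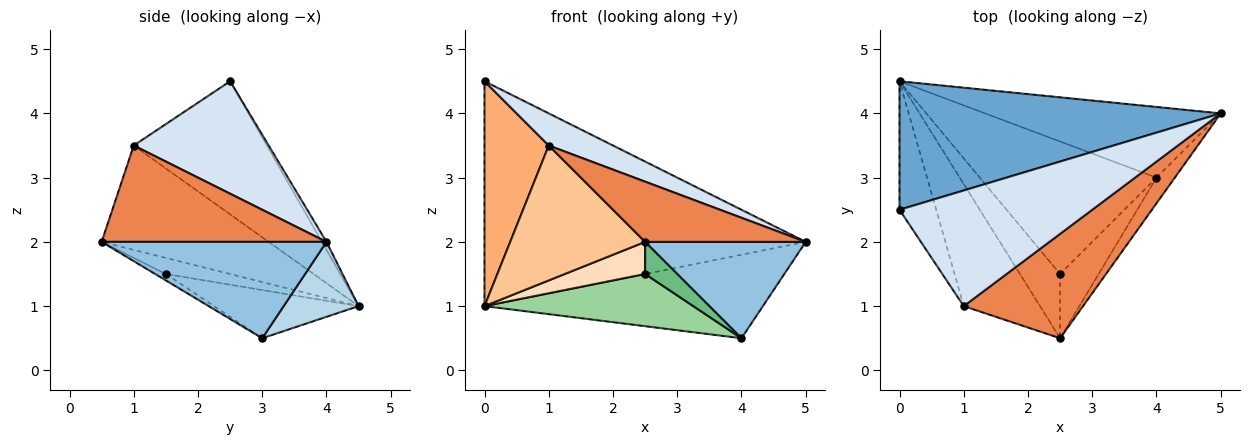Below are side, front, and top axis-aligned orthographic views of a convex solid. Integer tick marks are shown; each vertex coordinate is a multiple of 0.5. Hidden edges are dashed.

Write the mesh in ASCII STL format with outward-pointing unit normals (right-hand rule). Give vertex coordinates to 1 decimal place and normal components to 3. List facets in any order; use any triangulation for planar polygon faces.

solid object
 facet normal -0.012 0.868 0.496
  outer loop
   vertex 0.0 4.5 1.0
   vertex 0.0 2.5 4.5
   vertex 5.0 4.0 2.0
  endloop
 endfacet
 facet normal 0.804 -0.574 -0.153
  outer loop
   vertex 4.0 3.0 0.5
   vertex 5.0 4.0 2.0
   vertex 2.5 0.5 2.0
  endloop
 endfacet
 facet normal 0.201 0.748 -0.633
  outer loop
   vertex 4.0 3.0 0.5
   vertex 0.0 4.5 1.0
   vertex 5.0 4.0 2.0
  endloop
 endfacet
 facet normal 0.490 -0.233 0.840
  outer loop
   vertex 1.0 1.0 3.5
   vertex 5.0 4.0 2.0
   vertex 0.0 2.5 4.5
  endloop
 endfacet
 facet normal 0.573 -0.409 0.710
  outer loop
   vertex 1.0 1.0 3.5
   vertex 2.5 0.5 2.0
   vertex 5.0 4.0 2.0
  endloop
 endfacet
 facet normal -0.874 -0.422 -0.241
  outer loop
   vertex 1.0 1.0 3.5
   vertex 0.0 2.5 4.5
   vertex 0.0 4.5 1.0
  endloop
 endfacet
 facet normal -0.676 -0.546 -0.494
  outer loop
   vertex 1.0 1.0 3.5
   vertex 0.0 4.5 1.0
   vertex 2.5 0.5 2.0
  endloop
 endfacet
 facet normal -0.337 -0.421 -0.842
  outer loop
   vertex 2.5 1.5 1.5
   vertex 2.5 0.5 2.0
   vertex 0.0 4.5 1.0
  endloop
 endfacet
 facet normal -0.147 -0.442 -0.885
  outer loop
   vertex 2.5 1.5 1.5
   vertex 4.0 3.0 0.5
   vertex 2.5 0.5 2.0
  endloop
 endfacet
 facet normal -0.246 -0.355 -0.902
  outer loop
   vertex 2.5 1.5 1.5
   vertex 0.0 4.5 1.0
   vertex 4.0 3.0 0.5
  endloop
 endfacet
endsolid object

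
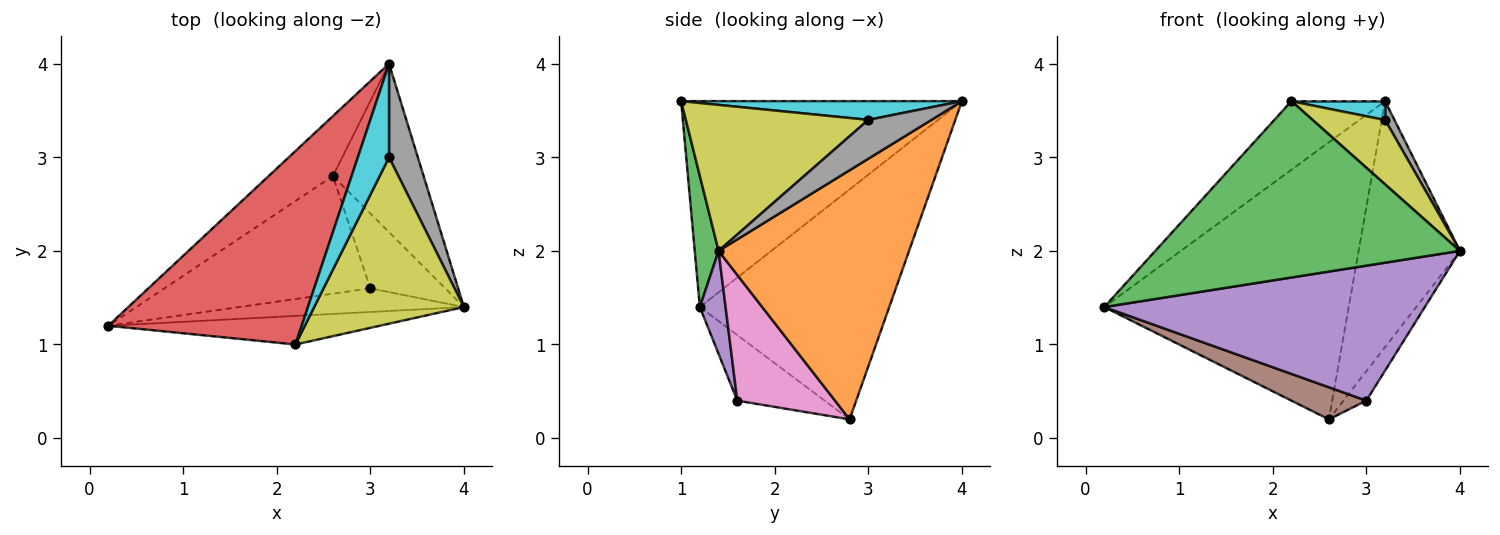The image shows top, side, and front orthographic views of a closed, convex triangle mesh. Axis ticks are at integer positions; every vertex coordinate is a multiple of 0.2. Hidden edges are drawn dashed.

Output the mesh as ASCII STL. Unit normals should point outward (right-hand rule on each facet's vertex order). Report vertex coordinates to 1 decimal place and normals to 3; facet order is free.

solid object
 facet normal -0.604 0.779 -0.168
  outer loop
   vertex 2.6 2.8 0.2
   vertex 0.2 1.2 1.4
   vertex 3.2 4.0 3.6
  endloop
 endfacet
 facet normal 0.841 0.447 -0.306
  outer loop
   vertex 2.6 2.8 0.2
   vertex 3.2 4.0 3.6
   vertex 4.0 1.4 2.0
  endloop
 endfacet
 facet normal 0.077 -0.984 -0.159
  outer loop
   vertex 2.2 1.0 3.6
   vertex 0.2 1.2 1.4
   vertex 4.0 1.4 2.0
  endloop
 endfacet
 facet normal -0.708 0.236 0.665
  outer loop
   vertex 2.2 1.0 3.6
   vertex 3.2 4.0 3.6
   vertex 0.2 1.2 1.4
  endloop
 endfacet
 facet normal 0.079 -0.982 -0.172
  outer loop
   vertex 3.0 1.6 0.4
   vertex 4.0 1.4 2.0
   vertex 0.2 1.2 1.4
  endloop
 endfacet
 facet normal -0.293 -0.252 -0.922
  outer loop
   vertex 3.0 1.6 0.4
   vertex 0.2 1.2 1.4
   vertex 2.6 2.8 0.2
  endloop
 endfacet
 facet normal 0.842 0.197 -0.502
  outer loop
   vertex 3.0 1.6 0.4
   vertex 2.6 2.8 0.2
   vertex 4.0 1.4 2.0
  endloop
 endfacet
 facet normal 0.798 -0.118 0.591
  outer loop
   vertex 3.2 3.0 3.4
   vertex 4.0 1.4 2.0
   vertex 3.2 4.0 3.6
  endloop
 endfacet
 facet normal 0.673 -0.267 0.690
  outer loop
   vertex 3.2 3.0 3.4
   vertex 2.2 1.0 3.6
   vertex 4.0 1.4 2.0
  endloop
 endfacet
 facet normal 0.507 -0.169 0.845
  outer loop
   vertex 3.2 3.0 3.4
   vertex 3.2 4.0 3.6
   vertex 2.2 1.0 3.6
  endloop
 endfacet
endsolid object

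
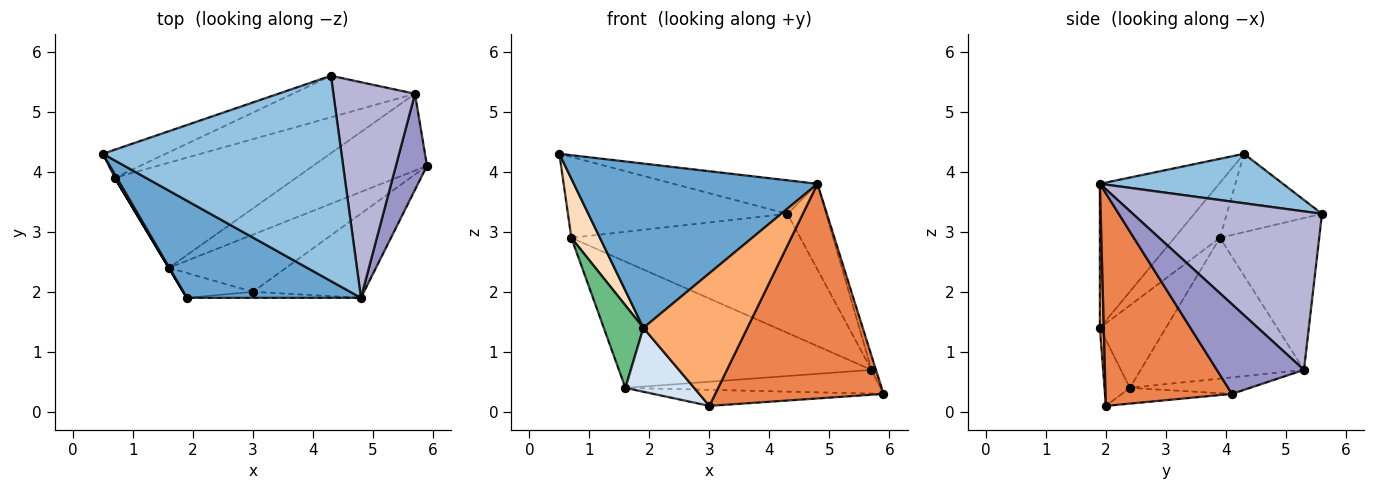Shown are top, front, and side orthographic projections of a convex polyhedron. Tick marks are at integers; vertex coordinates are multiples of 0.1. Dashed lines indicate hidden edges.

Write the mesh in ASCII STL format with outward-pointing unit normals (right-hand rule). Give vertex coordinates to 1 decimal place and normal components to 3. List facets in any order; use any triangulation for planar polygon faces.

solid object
 facet normal -0.388 -0.793 0.469
  outer loop
   vertex 4.8 1.9 3.8
   vertex 0.5 4.3 4.3
   vertex 1.9 1.9 1.4
  endloop
 endfacet
 facet normal 0.200 0.158 0.967
  outer loop
   vertex 4.8 1.9 3.8
   vertex 4.3 5.6 3.3
   vertex 0.5 4.3 4.3
  endloop
 endfacet
 facet normal -0.128 0.268 -0.955
  outer loop
   vertex 3.0 2.0 0.1
   vertex 1.6 2.4 0.4
   vertex 5.9 4.1 0.3
  endloop
 endfacet
 facet normal -0.325 -0.881 -0.343
  outer loop
   vertex 3.0 2.0 0.1
   vertex 1.9 1.9 1.4
   vertex 1.6 2.4 0.4
  endloop
 endfacet
 facet normal 0.573 -0.763 -0.299
  outer loop
   vertex 3.0 2.0 0.1
   vertex 5.9 4.1 0.3
   vertex 4.8 1.9 3.8
  endloop
 endfacet
 facet normal 0.037 -0.998 -0.045
  outer loop
   vertex 3.0 2.0 0.1
   vertex 4.8 1.9 3.8
   vertex 1.9 1.9 1.4
  endloop
 endfacet
 facet normal -0.379 0.874 -0.304
  outer loop
   vertex 0.7 3.9 2.9
   vertex 0.5 4.3 4.3
   vertex 4.3 5.6 3.3
  endloop
 endfacet
 facet normal -0.847 -0.531 0.031
  outer loop
   vertex 0.7 3.9 2.9
   vertex 1.9 1.9 1.4
   vertex 0.5 4.3 4.3
  endloop
 endfacet
 facet normal -0.857 -0.514 0.000
  outer loop
   vertex 0.7 3.9 2.9
   vertex 1.6 2.4 0.4
   vertex 1.9 1.9 1.4
  endloop
 endfacet
 facet normal -0.138 0.292 -0.946
  outer loop
   vertex 5.7 5.3 0.7
   vertex 5.9 4.1 0.3
   vertex 1.6 2.4 0.4
  endloop
 endfacet
 facet normal -0.445 0.688 -0.573
  outer loop
   vertex 5.7 5.3 0.7
   vertex 1.6 2.4 0.4
   vertex 0.7 3.9 2.9
  endloop
 endfacet
 facet normal -0.379 0.874 -0.305
  outer loop
   vertex 5.7 5.3 0.7
   vertex 0.7 3.9 2.9
   vertex 4.3 5.6 3.3
  endloop
 endfacet
 facet normal 0.944 0.048 0.327
  outer loop
   vertex 5.7 5.3 0.7
   vertex 4.8 1.9 3.8
   vertex 5.9 4.1 0.3
  endloop
 endfacet
 facet normal 0.875 0.179 0.450
  outer loop
   vertex 5.7 5.3 0.7
   vertex 4.3 5.6 3.3
   vertex 4.8 1.9 3.8
  endloop
 endfacet
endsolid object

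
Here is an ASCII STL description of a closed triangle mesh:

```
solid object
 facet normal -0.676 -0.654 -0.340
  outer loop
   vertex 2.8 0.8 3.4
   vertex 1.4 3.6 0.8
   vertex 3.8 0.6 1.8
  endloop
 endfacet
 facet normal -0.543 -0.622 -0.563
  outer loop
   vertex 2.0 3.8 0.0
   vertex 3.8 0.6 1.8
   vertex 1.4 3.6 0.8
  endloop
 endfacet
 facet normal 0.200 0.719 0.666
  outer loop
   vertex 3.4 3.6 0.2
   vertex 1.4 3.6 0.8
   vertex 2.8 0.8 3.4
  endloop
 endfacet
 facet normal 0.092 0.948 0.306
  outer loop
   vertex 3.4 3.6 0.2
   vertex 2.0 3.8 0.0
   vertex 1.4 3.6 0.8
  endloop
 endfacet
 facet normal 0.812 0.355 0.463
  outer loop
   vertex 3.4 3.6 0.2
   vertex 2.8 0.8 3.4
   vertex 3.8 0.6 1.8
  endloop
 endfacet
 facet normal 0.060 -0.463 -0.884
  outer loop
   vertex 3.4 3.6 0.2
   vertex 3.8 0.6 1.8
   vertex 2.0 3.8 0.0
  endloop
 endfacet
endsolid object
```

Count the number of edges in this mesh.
9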